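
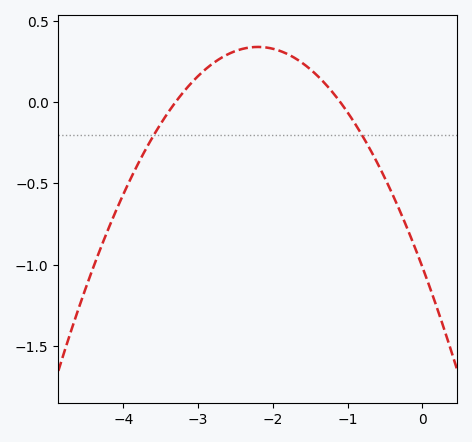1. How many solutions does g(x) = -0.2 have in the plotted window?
2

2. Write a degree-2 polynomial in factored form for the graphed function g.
y = -0.28(x + 3.3)(x + 1.1)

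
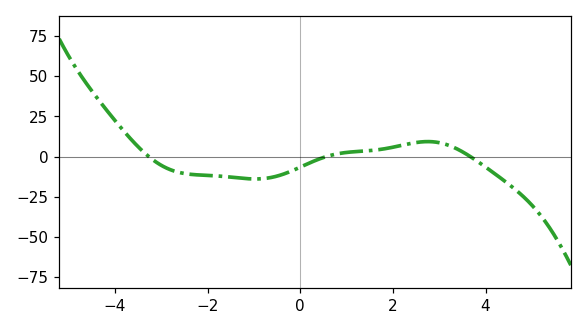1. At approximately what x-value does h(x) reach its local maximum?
2.8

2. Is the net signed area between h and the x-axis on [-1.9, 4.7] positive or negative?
negative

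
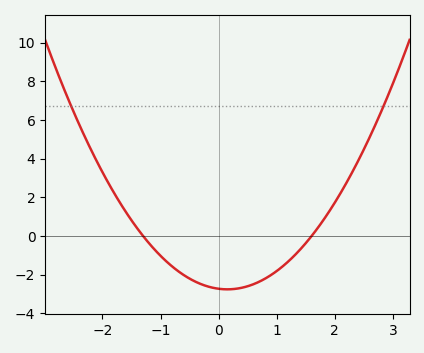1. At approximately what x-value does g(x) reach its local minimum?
0.1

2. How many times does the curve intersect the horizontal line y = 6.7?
2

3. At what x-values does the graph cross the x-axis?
-1.3, 1.6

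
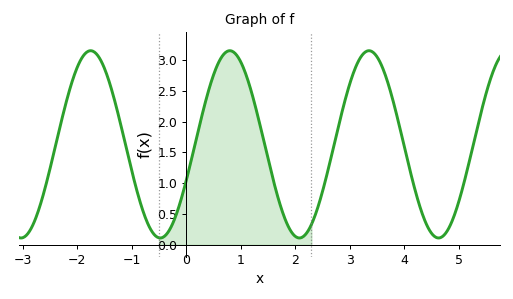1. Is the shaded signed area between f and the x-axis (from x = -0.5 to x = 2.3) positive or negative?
positive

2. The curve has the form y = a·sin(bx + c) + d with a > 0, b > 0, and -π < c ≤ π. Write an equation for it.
y = 1.52sin(2.46x - 0.4) + 1.63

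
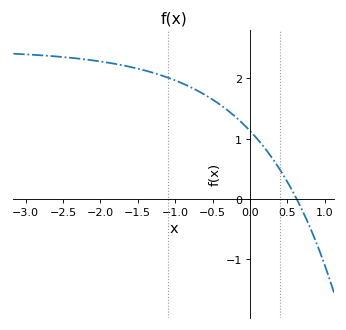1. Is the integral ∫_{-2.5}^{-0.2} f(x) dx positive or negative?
positive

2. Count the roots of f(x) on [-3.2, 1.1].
1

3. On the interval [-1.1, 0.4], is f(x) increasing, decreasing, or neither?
decreasing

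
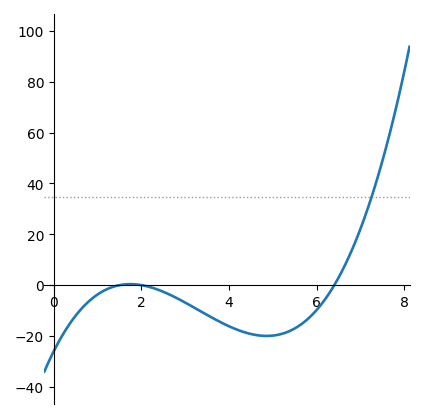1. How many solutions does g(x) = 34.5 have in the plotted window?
1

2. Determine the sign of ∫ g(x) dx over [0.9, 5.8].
negative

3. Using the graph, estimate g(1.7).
0.381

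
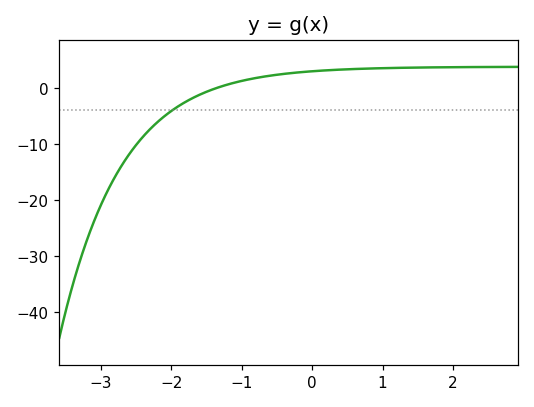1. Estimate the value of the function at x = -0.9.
2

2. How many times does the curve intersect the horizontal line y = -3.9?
1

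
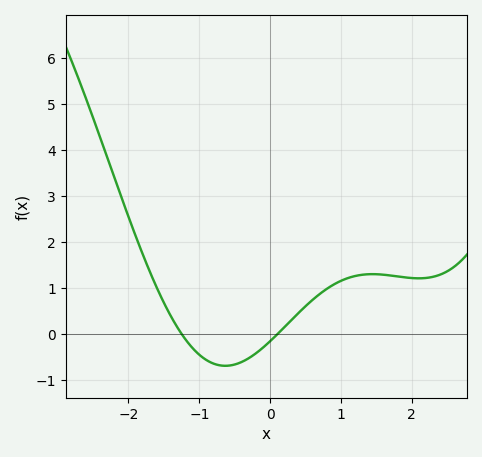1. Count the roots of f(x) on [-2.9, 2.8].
2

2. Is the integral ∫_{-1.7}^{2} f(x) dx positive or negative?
positive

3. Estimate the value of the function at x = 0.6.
0.746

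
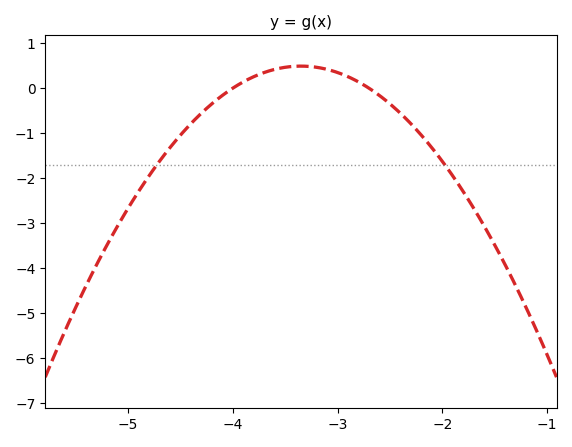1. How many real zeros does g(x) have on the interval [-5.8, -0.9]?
2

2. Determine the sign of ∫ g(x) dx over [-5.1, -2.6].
negative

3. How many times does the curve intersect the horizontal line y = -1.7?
2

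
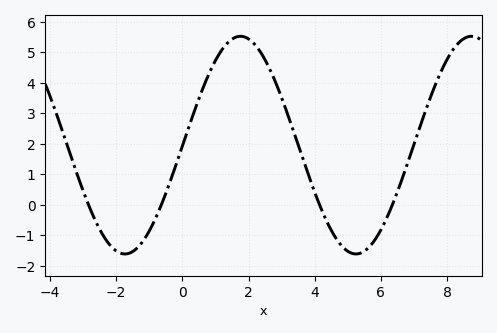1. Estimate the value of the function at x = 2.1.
5.35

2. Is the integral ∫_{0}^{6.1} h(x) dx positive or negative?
positive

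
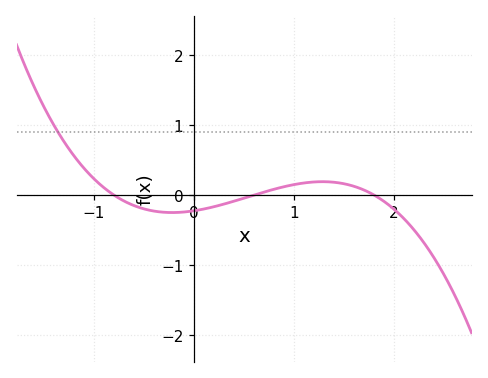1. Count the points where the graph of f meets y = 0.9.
1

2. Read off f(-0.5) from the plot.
-0.197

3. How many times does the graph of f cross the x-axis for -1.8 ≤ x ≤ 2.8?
3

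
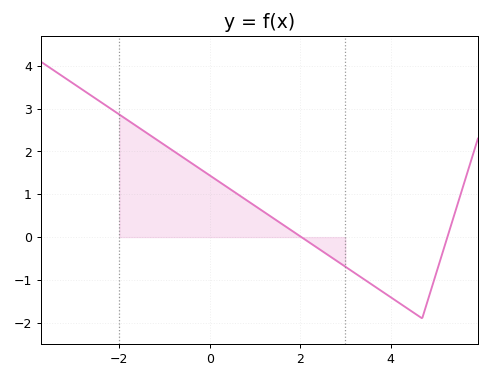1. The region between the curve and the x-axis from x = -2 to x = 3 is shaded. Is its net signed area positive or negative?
positive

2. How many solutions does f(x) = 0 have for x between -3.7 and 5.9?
2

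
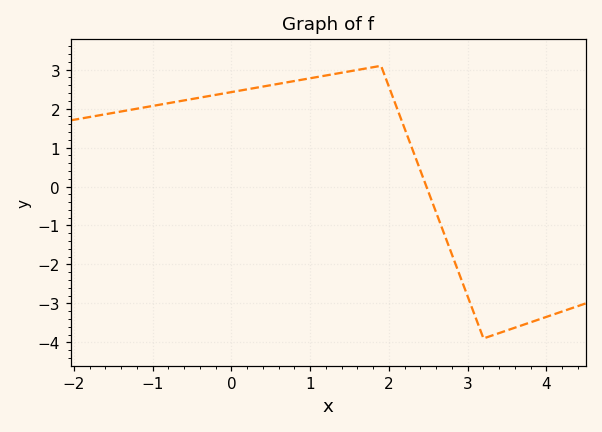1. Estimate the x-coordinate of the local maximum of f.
1.9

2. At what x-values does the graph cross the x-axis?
2.5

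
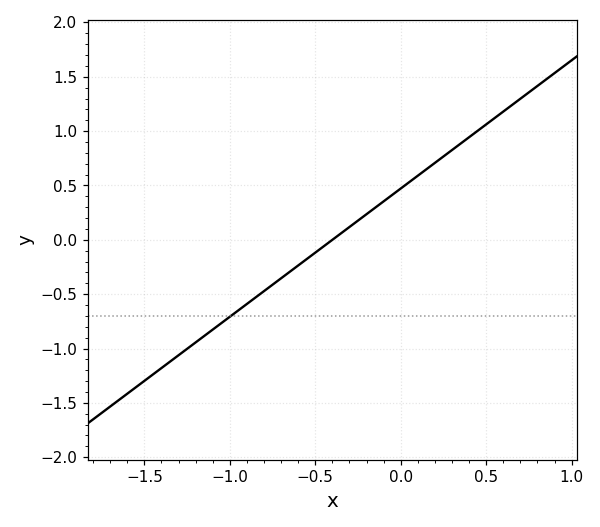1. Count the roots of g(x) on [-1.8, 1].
1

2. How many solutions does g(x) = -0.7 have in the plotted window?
1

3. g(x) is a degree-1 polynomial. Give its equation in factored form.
y = 1.18(x + 0.4)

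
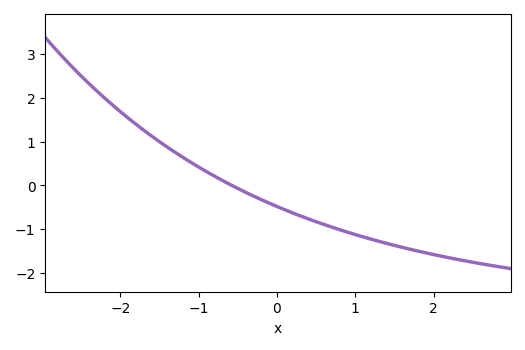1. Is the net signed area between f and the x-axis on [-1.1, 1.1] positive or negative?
negative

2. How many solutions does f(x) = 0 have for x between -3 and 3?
1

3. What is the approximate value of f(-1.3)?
0.754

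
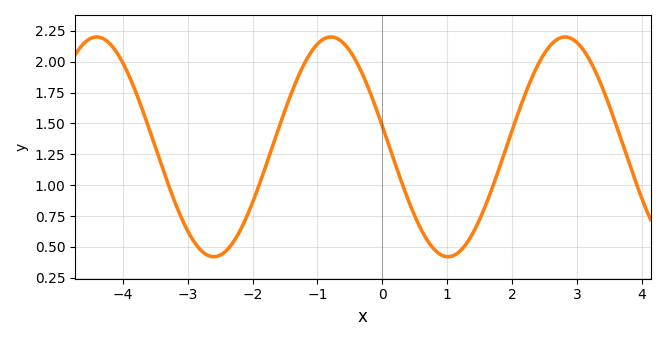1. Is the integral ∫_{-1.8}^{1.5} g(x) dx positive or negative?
positive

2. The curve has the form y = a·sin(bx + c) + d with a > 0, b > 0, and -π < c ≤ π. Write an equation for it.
y = 0.89sin(1.74x + 2.95) + 1.31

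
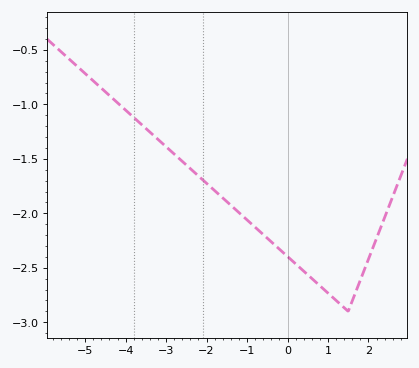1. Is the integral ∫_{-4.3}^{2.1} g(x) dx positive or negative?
negative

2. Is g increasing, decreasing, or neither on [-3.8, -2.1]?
decreasing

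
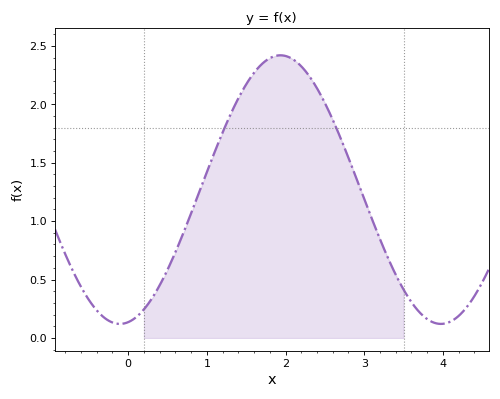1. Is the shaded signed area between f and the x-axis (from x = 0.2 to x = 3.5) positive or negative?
positive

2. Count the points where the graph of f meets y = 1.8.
2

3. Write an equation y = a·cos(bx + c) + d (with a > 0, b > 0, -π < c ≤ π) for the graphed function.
y = 1.15cos(1.54x - 2.98) + 1.27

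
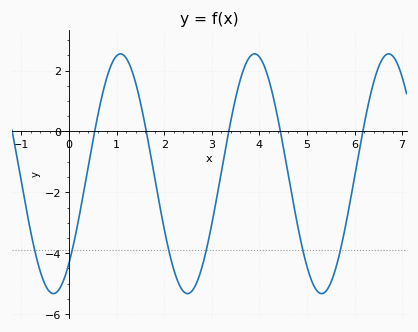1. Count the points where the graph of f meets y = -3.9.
6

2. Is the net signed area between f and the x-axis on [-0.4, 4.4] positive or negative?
negative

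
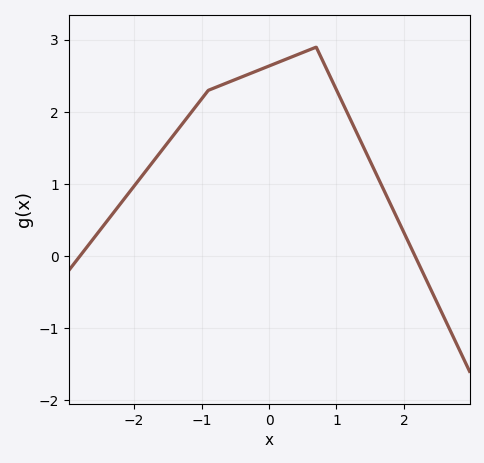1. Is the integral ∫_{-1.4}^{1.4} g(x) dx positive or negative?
positive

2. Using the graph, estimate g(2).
0.3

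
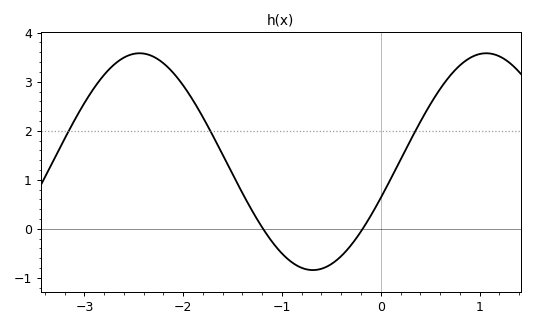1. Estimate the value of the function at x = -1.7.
1.9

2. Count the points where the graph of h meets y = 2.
3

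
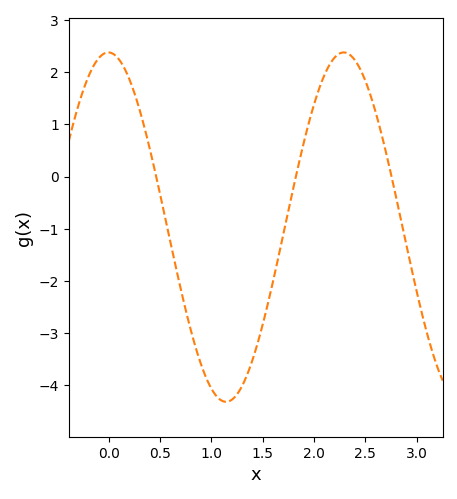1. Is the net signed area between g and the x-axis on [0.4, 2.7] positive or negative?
negative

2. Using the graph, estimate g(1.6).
-2.02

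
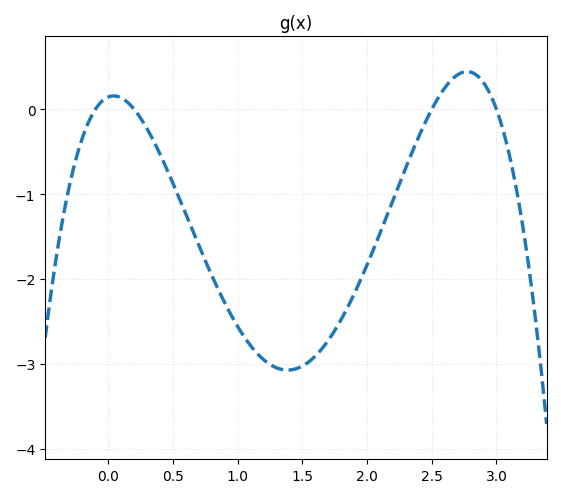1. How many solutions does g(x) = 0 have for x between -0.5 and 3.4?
4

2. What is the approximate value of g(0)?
0.146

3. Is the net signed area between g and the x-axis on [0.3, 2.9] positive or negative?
negative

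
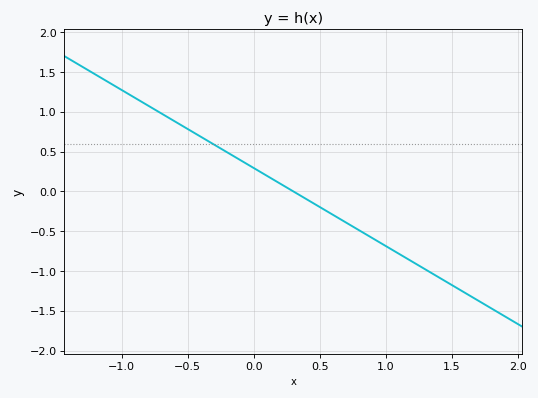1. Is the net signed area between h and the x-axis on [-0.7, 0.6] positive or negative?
positive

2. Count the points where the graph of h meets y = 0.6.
1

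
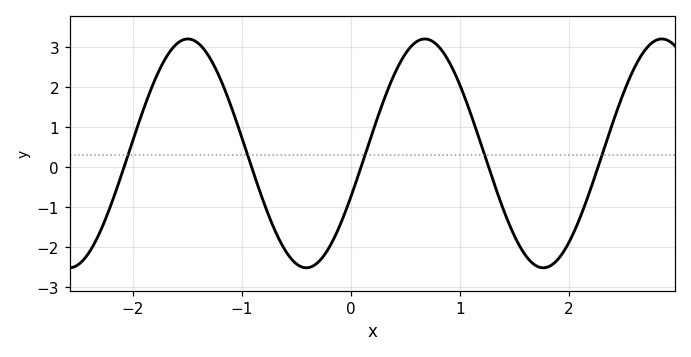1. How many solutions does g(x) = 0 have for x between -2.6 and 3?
5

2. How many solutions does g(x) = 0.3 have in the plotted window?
5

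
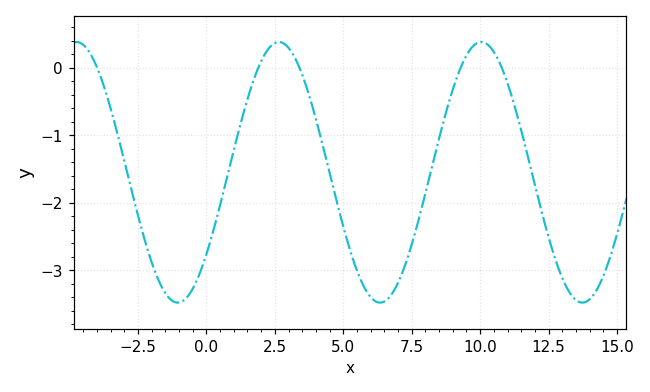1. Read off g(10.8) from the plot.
0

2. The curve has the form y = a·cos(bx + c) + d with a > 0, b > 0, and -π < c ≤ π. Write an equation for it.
y = 1.93cos(0.85x - 2.2) - 1.55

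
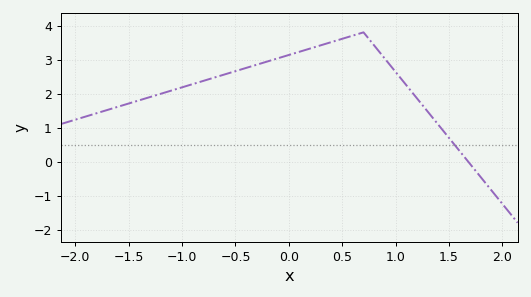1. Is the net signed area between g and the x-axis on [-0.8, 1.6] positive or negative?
positive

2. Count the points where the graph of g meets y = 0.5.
1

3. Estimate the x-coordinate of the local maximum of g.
0.698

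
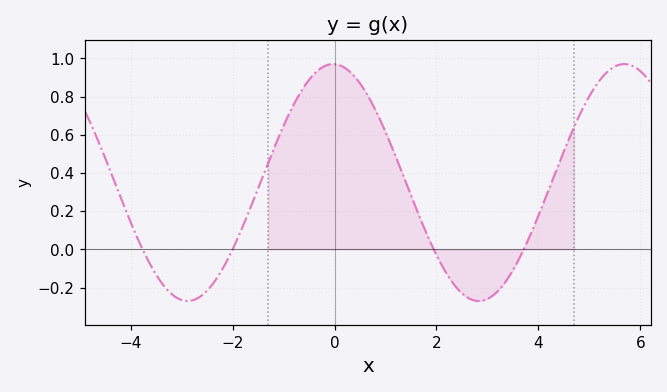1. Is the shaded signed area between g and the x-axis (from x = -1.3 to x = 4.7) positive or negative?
positive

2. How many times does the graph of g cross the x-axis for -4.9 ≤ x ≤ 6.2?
4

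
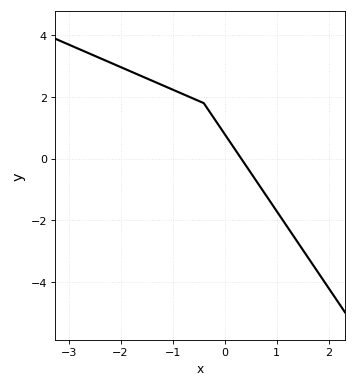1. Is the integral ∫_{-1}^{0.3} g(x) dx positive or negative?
positive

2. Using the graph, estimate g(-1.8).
2.8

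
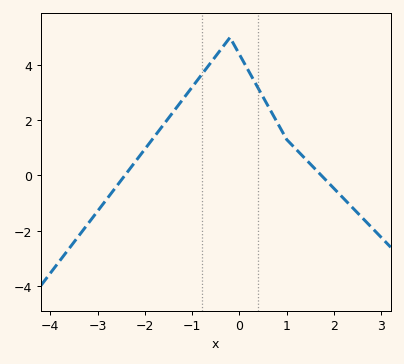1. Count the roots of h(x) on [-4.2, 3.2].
2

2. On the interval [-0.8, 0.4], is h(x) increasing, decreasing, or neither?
neither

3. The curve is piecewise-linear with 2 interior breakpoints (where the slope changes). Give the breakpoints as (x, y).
(-0.2, 5); (1, 1.3)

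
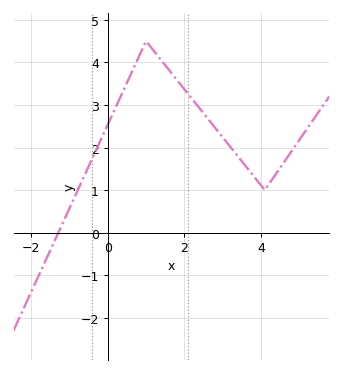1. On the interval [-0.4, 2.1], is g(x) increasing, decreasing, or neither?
neither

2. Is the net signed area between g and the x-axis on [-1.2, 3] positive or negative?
positive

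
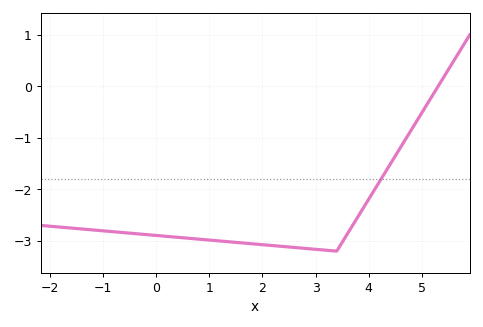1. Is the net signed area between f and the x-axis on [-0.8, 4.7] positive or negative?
negative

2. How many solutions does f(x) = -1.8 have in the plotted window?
1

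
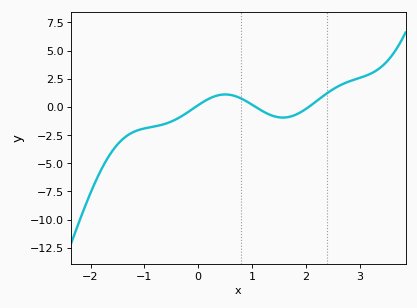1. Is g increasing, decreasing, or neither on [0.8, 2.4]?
neither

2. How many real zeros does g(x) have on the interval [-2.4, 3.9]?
3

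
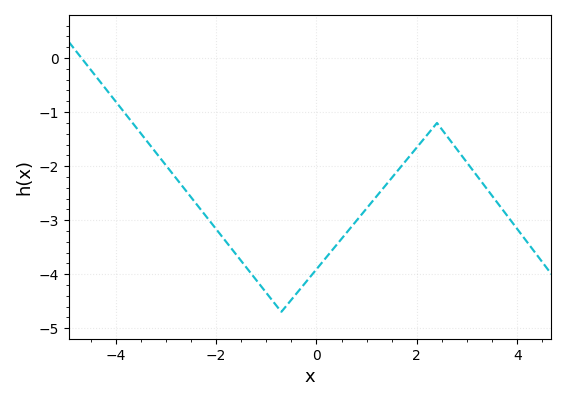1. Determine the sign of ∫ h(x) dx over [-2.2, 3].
negative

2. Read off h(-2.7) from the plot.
-2.3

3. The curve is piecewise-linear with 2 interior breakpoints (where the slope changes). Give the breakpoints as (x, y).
(-0.7, -4.7); (2.4, -1.2)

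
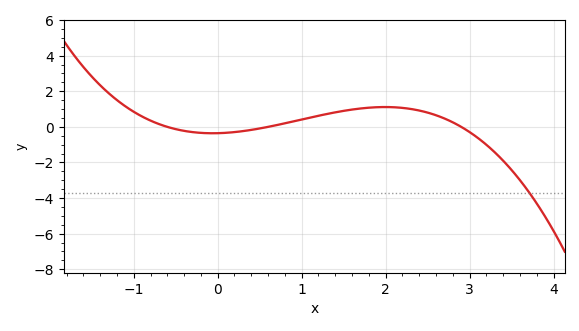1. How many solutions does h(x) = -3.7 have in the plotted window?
1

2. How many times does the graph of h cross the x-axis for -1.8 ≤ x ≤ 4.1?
3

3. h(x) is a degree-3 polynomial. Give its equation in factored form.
y = -0.34(x + 0.6)(x - 0.6)(x - 2.9)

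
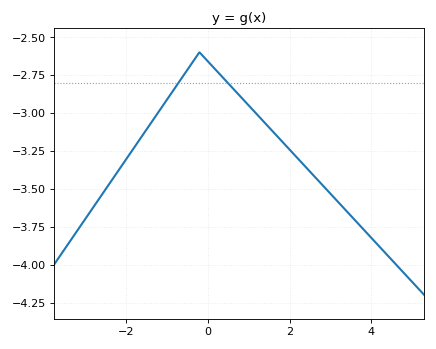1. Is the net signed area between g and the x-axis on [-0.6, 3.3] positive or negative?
negative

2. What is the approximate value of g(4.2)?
-3.88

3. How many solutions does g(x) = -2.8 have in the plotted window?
2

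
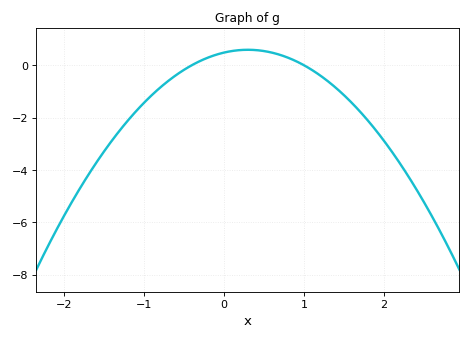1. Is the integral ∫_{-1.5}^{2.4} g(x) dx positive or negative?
negative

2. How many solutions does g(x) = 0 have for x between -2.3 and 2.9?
2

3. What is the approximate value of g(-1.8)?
-4.8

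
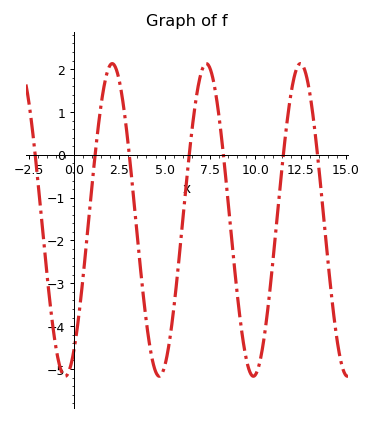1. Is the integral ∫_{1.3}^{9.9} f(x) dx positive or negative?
negative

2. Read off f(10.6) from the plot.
-3.93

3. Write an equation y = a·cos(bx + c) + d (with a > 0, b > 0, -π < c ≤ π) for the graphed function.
y = 3.65cos(1.21x - 2.55) - 1.52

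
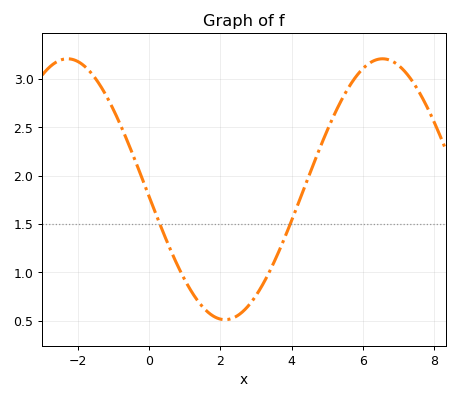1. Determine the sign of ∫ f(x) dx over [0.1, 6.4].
positive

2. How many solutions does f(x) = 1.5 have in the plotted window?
2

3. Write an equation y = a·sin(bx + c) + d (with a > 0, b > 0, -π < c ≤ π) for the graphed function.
y = 1.35sin(0.71x - 3.1) + 1.86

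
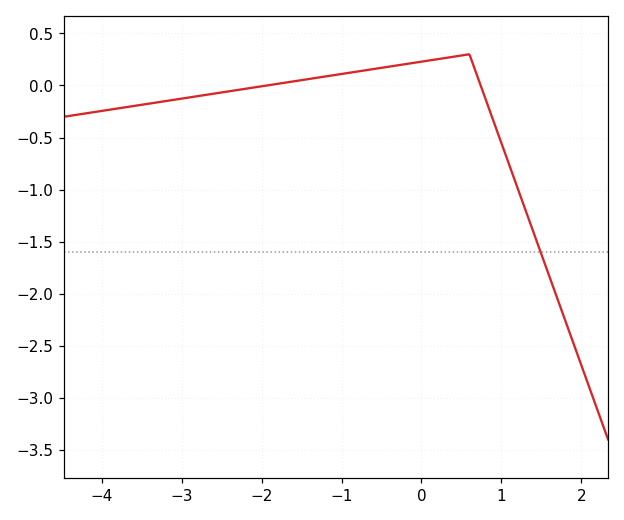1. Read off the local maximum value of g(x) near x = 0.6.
0.3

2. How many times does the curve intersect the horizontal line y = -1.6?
1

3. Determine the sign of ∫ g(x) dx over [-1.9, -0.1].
positive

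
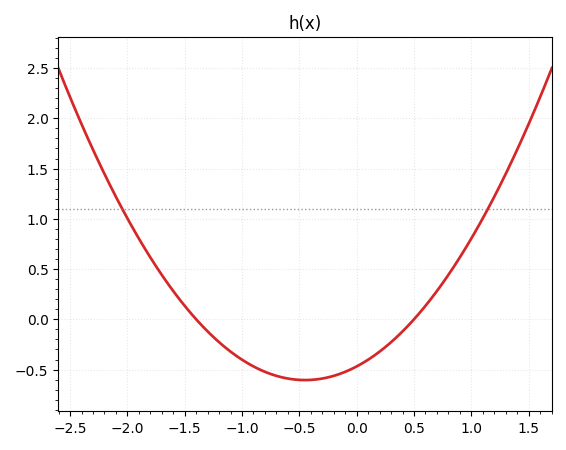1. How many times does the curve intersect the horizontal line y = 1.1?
2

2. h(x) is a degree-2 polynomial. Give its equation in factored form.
y = 0.67(x + 1.4)(x - 0.5)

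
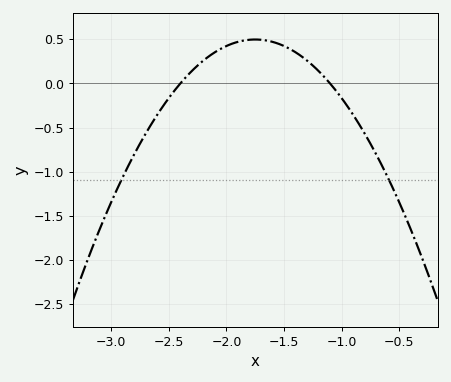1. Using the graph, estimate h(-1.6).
0.472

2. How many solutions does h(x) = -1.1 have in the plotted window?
2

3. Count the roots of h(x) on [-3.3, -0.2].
2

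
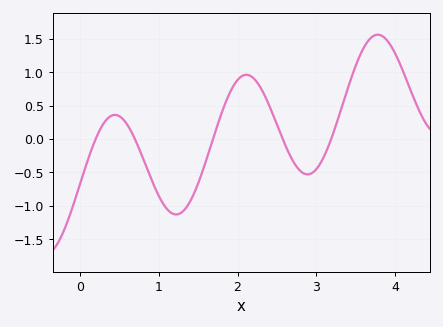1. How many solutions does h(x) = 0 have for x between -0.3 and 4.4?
5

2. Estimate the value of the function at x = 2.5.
0.216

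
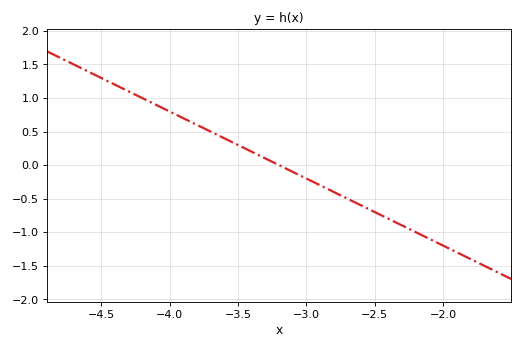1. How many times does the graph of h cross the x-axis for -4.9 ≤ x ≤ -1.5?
1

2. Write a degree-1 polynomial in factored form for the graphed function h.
y = -1(x + 3.2)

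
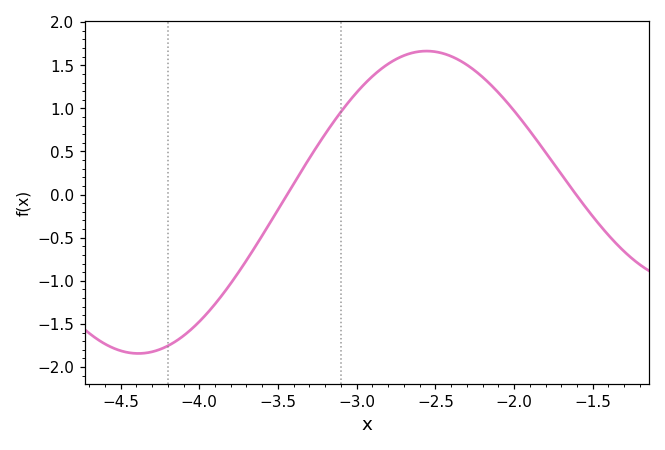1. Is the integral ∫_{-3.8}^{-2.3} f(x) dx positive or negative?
positive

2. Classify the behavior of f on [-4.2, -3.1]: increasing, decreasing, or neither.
increasing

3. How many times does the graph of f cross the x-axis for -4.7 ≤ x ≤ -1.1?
2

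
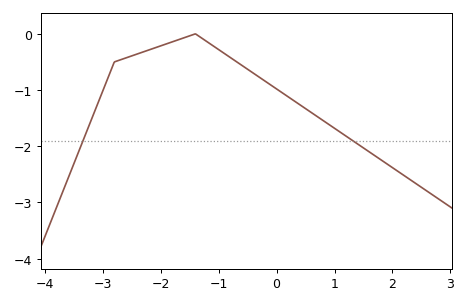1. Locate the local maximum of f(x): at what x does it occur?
-1.4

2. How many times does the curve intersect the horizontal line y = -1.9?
2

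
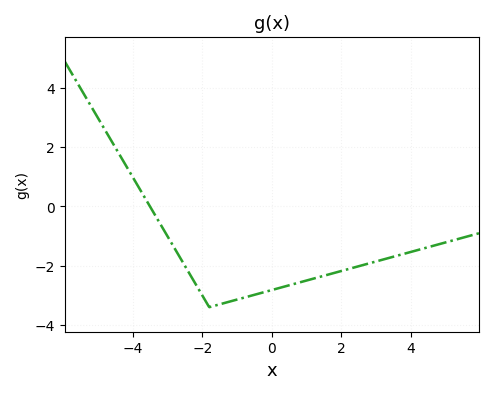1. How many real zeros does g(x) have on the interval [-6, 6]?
1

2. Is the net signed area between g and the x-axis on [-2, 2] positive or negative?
negative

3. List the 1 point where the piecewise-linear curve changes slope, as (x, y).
(-1.8, -3.4)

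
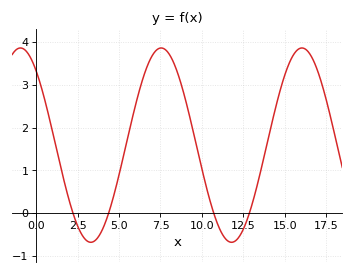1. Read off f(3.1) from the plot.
-0.656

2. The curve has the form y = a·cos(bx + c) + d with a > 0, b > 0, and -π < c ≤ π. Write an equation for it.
y = 2.27cos(0.74x + 0.702) + 1.59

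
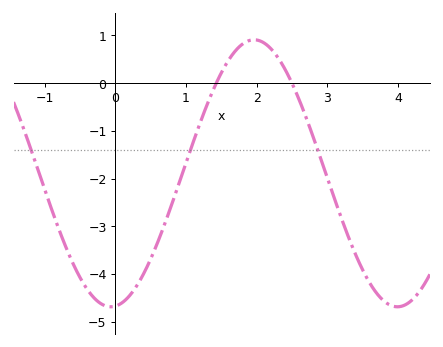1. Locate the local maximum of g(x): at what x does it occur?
1.96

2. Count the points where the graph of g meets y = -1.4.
3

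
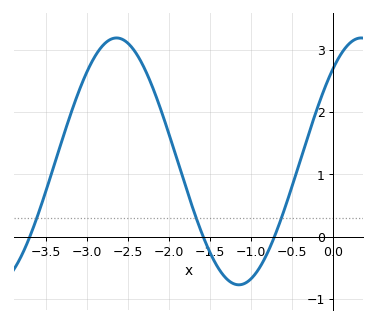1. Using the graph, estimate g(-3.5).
0.737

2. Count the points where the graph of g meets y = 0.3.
3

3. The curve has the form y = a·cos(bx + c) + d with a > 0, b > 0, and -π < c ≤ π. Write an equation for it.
y = 1.98cos(2.11x - 0.71) + 1.21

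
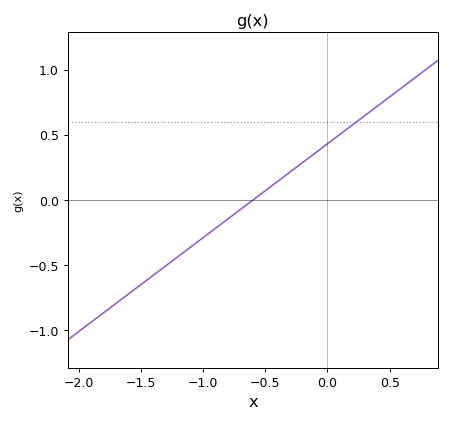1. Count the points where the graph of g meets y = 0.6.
1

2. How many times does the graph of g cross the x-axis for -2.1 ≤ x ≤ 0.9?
1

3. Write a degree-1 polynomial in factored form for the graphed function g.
y = 0.72(x + 0.6)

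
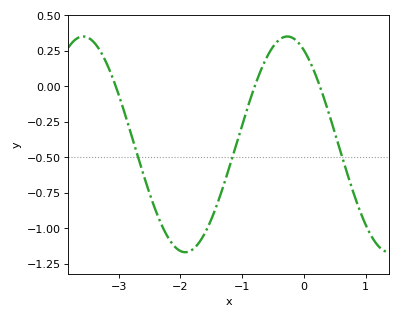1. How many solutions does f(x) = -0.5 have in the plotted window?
3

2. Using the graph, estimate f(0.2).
0.06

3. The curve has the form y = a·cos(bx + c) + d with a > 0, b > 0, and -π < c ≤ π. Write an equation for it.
y = 0.76cos(1.9x + 0.51) - 0.41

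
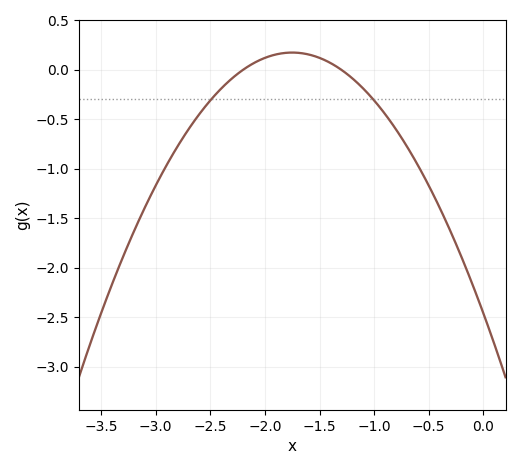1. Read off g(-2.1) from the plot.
0.05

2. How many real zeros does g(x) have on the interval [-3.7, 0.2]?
2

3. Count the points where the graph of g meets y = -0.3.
2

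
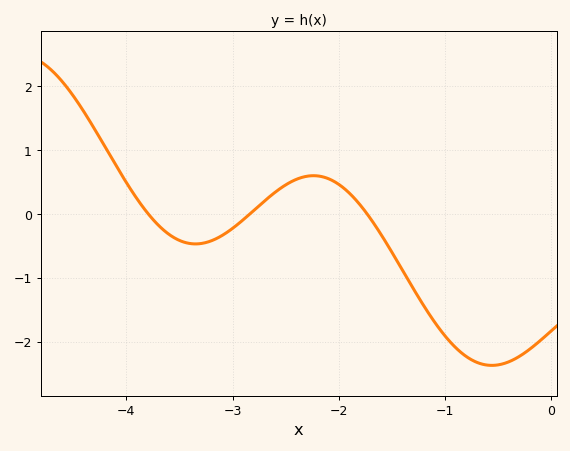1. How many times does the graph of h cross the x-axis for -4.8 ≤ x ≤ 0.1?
3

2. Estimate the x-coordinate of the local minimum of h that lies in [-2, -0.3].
-0.556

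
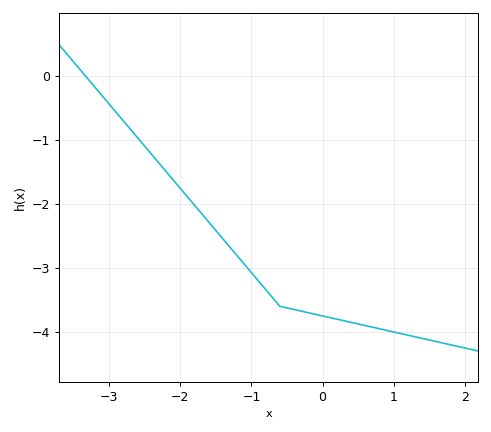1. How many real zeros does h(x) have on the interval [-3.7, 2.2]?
1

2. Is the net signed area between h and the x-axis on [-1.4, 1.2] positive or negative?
negative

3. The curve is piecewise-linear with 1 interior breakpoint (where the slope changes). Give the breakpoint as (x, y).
(-0.6, -3.6)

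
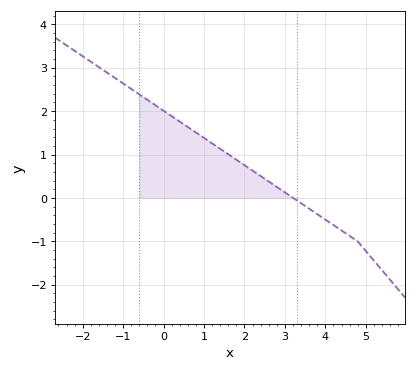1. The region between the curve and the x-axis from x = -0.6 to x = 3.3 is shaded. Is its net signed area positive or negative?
positive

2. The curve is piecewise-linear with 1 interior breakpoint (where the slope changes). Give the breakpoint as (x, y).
(4.8, -1)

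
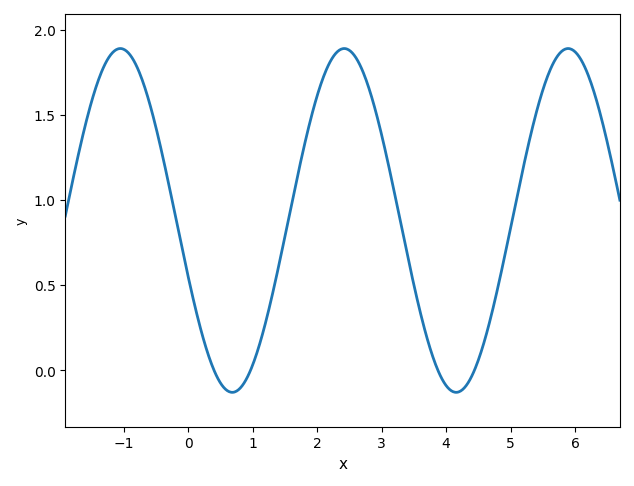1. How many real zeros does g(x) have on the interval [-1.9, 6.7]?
4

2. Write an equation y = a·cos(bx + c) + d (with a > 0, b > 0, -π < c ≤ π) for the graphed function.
y = 1.01cos(1.8x + 1.9) + 0.88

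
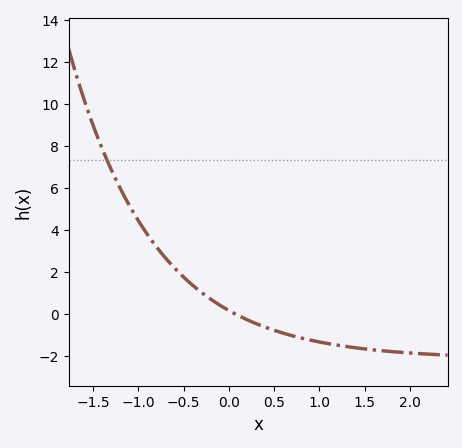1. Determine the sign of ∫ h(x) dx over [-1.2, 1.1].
positive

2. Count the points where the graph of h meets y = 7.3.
1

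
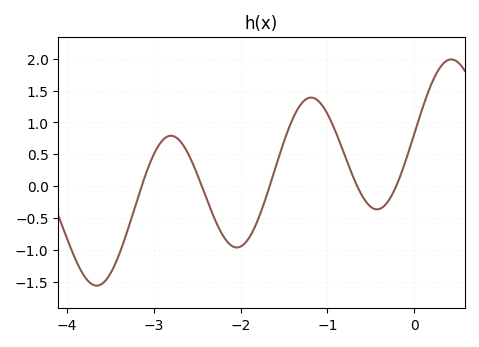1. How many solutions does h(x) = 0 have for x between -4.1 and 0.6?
5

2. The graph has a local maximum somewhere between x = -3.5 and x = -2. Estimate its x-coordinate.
-2.8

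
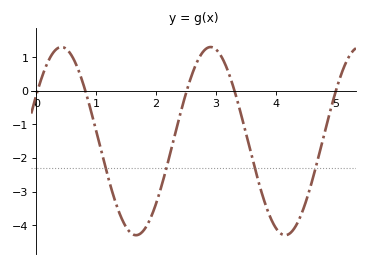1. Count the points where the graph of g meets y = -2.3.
4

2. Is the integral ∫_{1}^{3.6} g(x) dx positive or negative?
negative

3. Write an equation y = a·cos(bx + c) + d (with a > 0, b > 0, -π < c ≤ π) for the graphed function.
y = 2.8cos(2.5x - 1.1) - 1.5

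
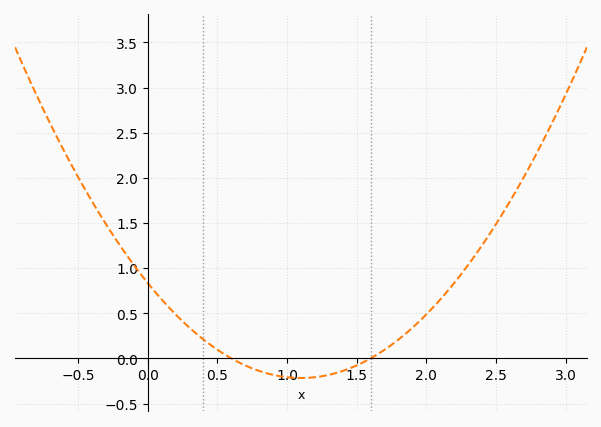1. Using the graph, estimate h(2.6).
1.74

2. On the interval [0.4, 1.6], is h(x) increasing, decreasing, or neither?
neither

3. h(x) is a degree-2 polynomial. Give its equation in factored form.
y = 0.87(x - 0.6)(x - 1.6)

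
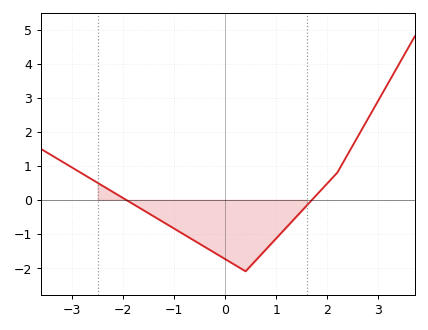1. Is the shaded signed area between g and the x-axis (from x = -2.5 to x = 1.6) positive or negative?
negative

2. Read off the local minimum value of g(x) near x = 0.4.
-2.1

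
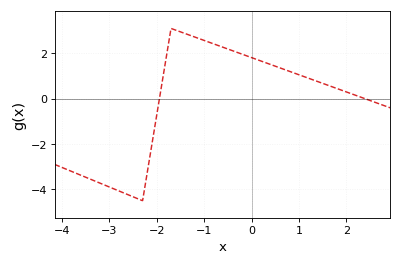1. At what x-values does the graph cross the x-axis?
-1.9, 2.4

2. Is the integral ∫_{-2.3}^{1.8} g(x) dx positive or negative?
positive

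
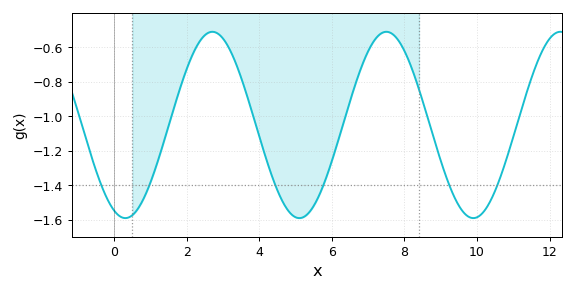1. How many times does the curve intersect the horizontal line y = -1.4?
6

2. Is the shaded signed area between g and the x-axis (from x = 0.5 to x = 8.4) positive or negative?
negative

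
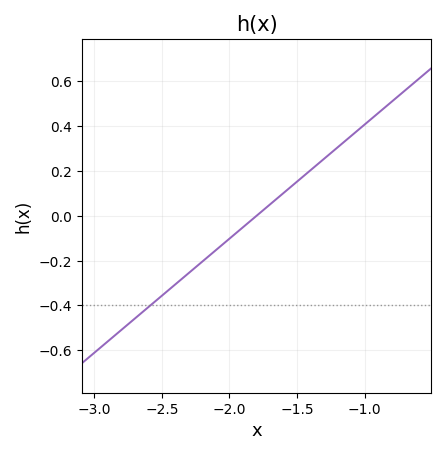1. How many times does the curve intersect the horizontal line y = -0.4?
1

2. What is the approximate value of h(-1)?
0.4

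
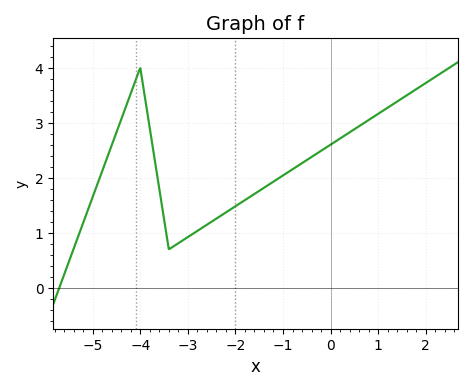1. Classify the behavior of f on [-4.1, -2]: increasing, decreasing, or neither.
neither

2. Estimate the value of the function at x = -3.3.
0.756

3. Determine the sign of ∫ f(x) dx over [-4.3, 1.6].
positive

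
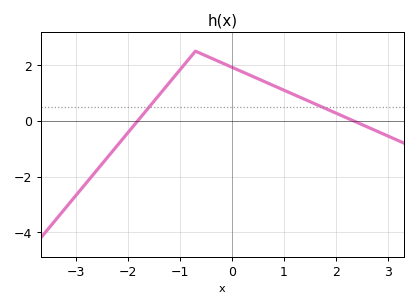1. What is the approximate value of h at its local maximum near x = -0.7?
2.5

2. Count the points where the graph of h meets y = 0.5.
2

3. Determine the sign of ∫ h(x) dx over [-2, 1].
positive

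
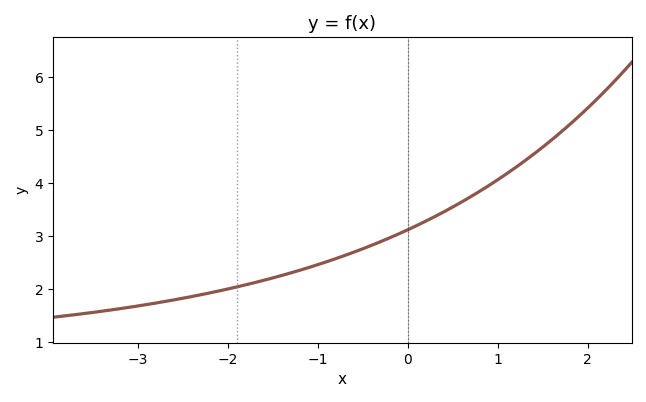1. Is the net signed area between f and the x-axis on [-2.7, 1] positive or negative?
positive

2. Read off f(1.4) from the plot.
4.5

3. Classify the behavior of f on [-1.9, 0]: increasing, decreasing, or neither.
increasing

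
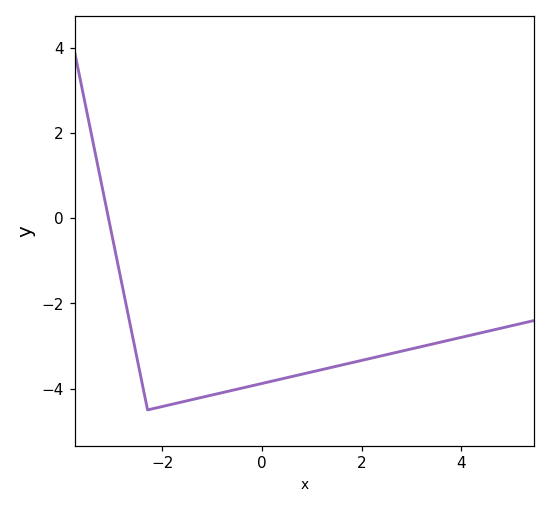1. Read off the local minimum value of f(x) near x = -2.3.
-4.4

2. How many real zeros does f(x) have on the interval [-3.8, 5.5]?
1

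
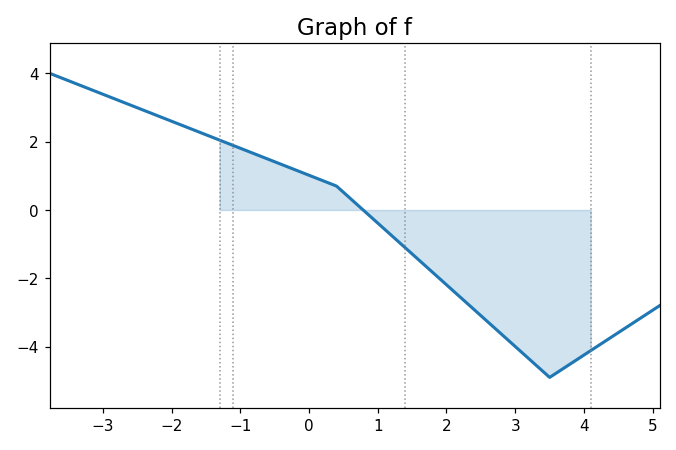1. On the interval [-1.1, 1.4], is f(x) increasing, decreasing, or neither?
decreasing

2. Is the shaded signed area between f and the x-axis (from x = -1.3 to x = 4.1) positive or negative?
negative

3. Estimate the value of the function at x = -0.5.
1.4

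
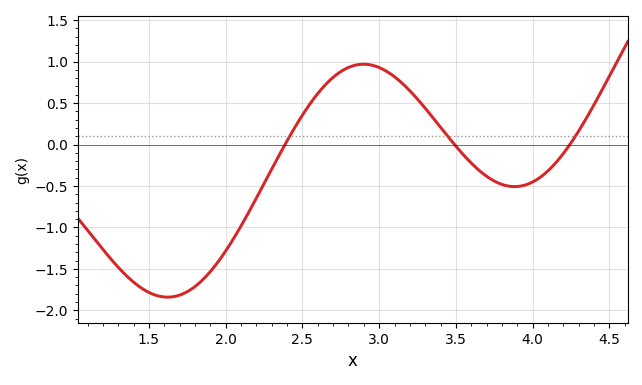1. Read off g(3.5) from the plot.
0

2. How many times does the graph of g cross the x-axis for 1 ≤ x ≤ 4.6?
3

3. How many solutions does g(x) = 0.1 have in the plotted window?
3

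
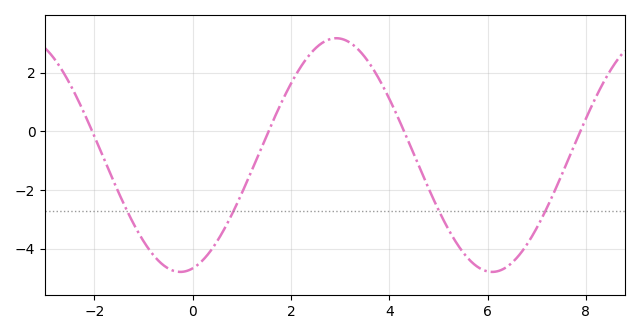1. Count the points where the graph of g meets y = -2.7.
4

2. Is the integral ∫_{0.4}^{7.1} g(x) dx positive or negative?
negative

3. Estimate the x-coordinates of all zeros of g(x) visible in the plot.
-2.05, 1.54, 4.3, 7.89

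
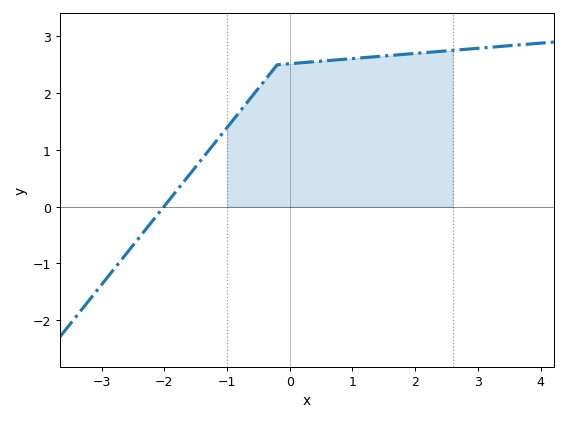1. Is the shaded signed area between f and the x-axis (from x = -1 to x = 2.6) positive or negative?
positive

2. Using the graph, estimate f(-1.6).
0.6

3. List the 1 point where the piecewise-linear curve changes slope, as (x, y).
(-0.2, 2.5)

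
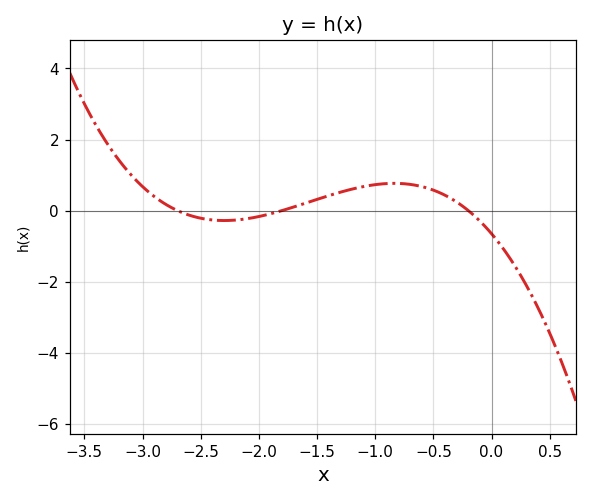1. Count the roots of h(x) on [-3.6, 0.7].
3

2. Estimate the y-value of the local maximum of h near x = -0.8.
0.766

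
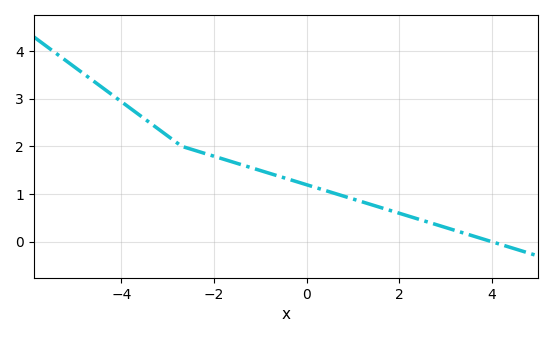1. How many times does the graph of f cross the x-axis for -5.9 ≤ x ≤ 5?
1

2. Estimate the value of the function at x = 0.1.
1.2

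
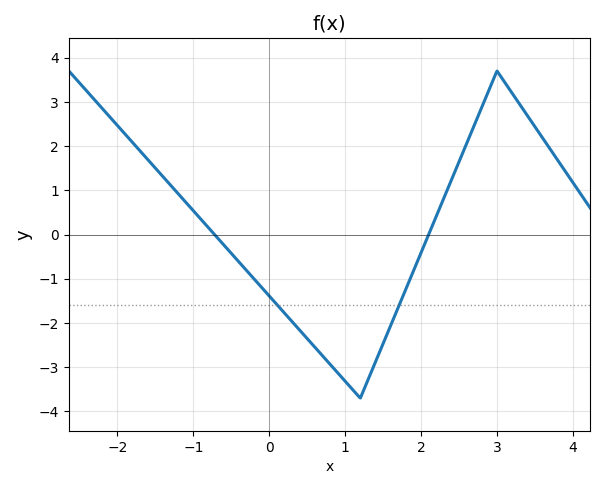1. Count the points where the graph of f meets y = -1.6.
2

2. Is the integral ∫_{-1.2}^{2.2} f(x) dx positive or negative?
negative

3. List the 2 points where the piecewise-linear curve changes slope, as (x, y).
(1.2, -3.7); (3, 3.7)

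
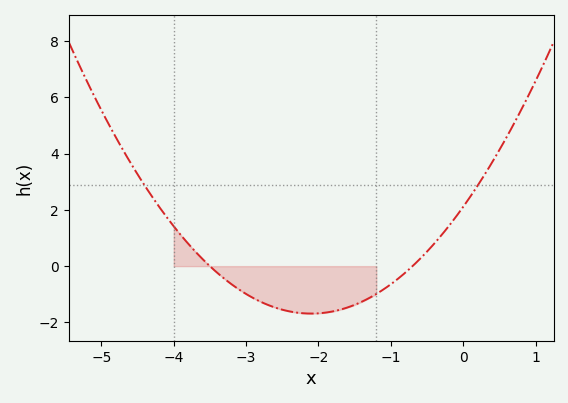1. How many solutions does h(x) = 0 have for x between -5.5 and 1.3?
2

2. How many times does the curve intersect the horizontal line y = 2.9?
2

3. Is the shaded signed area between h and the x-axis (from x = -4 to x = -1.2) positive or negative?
negative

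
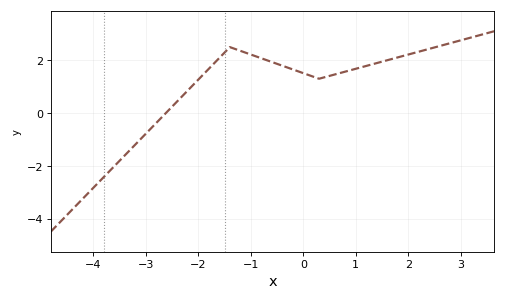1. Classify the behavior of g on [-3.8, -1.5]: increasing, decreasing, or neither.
increasing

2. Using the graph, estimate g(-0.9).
2.2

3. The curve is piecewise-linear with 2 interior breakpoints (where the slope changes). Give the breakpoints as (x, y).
(-1.4, 2.5); (0.3, 1.3)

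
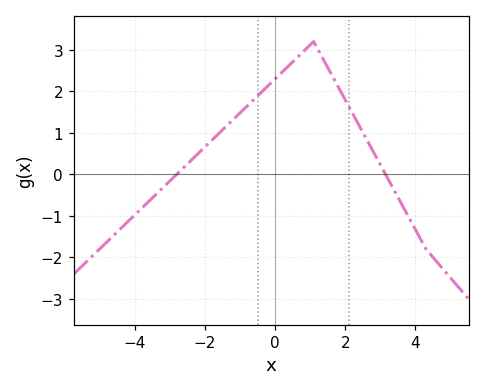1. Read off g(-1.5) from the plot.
1.07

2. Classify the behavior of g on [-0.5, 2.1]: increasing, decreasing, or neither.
neither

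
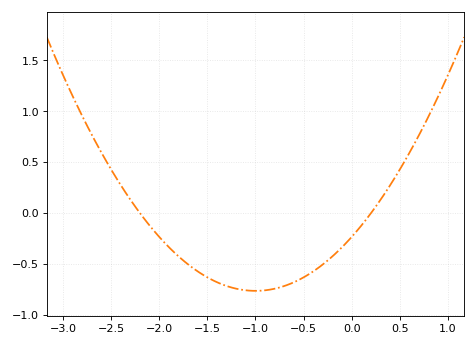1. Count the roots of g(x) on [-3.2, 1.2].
2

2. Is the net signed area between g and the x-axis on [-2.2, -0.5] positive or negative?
negative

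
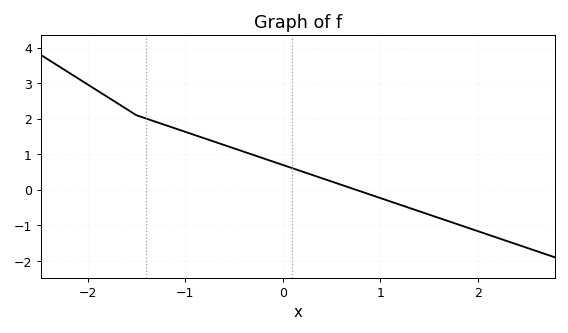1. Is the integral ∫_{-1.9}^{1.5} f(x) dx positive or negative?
positive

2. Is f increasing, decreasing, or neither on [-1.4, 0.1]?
decreasing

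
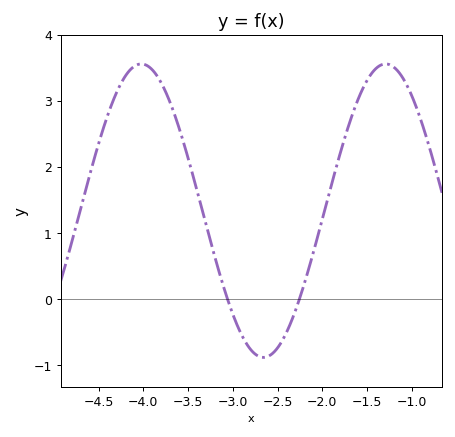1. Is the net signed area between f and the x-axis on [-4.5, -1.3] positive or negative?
positive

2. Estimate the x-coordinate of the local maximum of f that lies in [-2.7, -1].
-1.3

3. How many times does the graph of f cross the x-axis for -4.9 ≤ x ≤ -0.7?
2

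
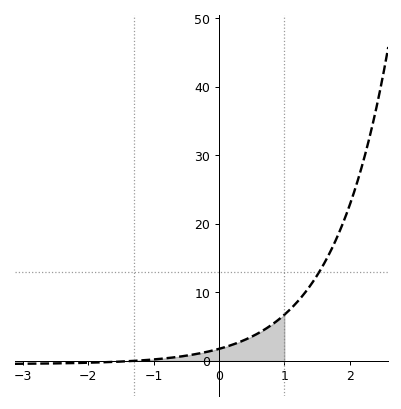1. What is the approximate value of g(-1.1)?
0.138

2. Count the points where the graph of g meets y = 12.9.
1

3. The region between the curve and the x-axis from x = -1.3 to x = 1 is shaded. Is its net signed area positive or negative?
positive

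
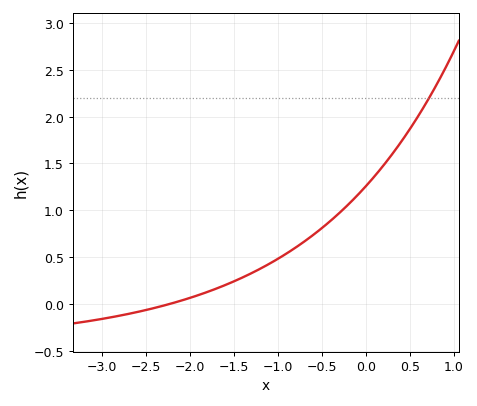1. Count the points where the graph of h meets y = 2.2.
1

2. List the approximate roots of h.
-2.24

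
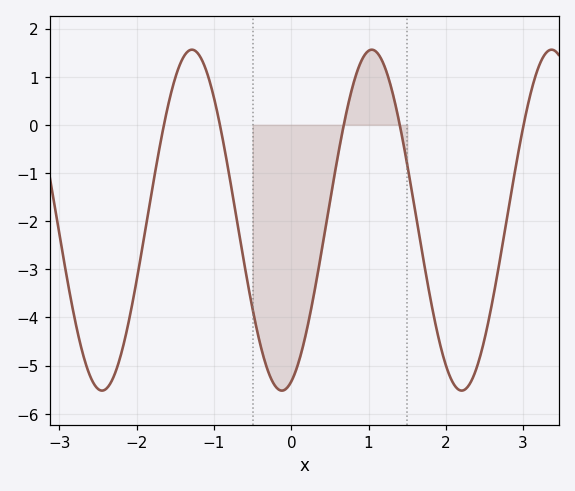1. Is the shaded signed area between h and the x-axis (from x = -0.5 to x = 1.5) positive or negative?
negative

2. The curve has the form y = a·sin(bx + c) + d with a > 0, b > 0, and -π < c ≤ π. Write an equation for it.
y = 3.54sin(2.7x - 1.24) - 1.98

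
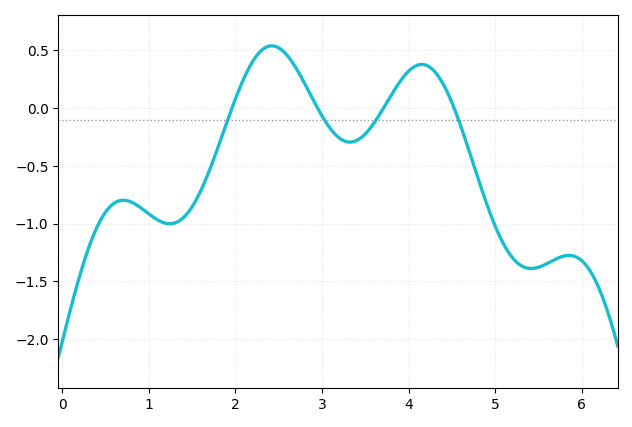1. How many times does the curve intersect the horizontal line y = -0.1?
4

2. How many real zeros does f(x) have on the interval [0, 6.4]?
4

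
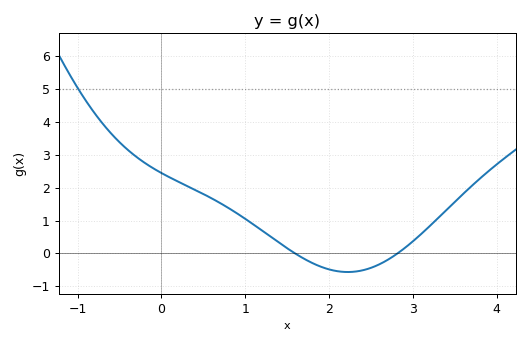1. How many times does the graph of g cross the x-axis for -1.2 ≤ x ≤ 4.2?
2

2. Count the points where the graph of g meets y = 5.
1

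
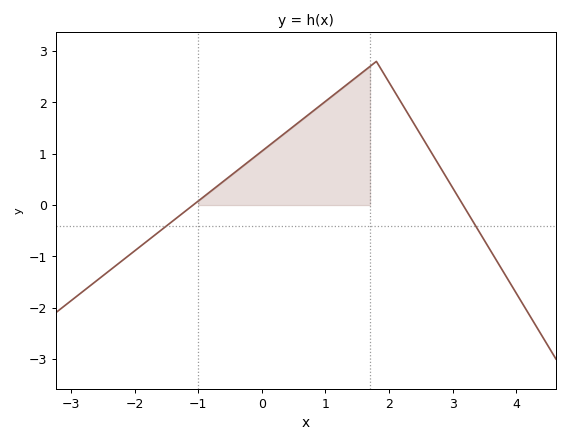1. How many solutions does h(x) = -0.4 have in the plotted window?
2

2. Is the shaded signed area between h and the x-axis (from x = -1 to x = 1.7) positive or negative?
positive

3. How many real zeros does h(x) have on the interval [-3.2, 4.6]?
2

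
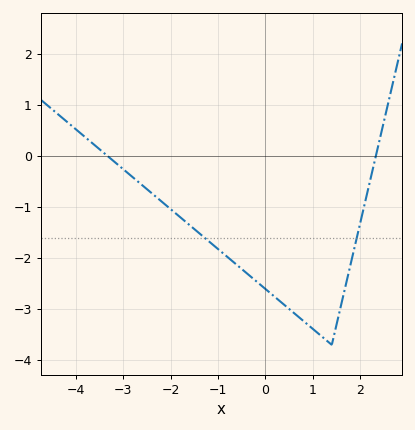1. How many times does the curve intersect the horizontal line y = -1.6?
2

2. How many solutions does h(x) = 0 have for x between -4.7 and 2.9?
2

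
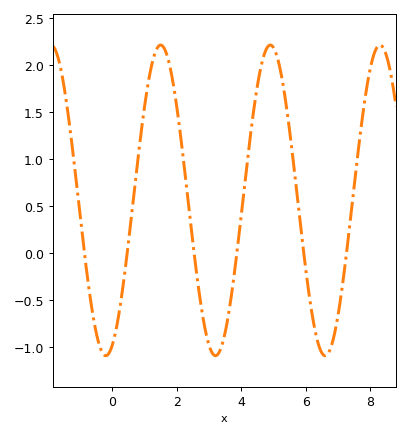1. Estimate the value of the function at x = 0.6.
0.4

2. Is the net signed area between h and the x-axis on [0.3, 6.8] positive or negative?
positive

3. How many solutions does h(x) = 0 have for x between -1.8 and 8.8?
6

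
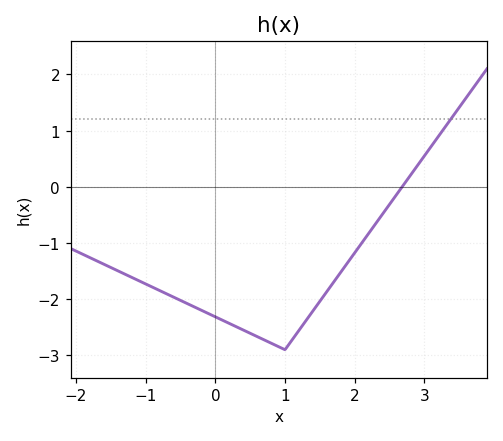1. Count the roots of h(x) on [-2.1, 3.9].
1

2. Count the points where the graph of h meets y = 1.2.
1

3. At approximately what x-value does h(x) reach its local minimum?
1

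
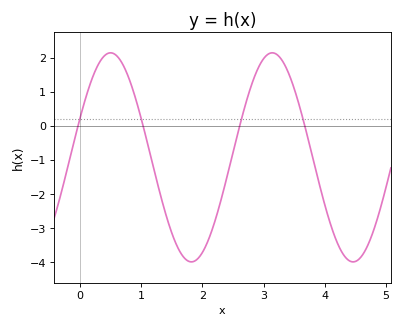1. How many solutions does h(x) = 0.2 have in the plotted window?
4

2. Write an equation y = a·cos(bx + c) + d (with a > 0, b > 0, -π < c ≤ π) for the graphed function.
y = 3.07cos(2.4x - 1.2) - 0.93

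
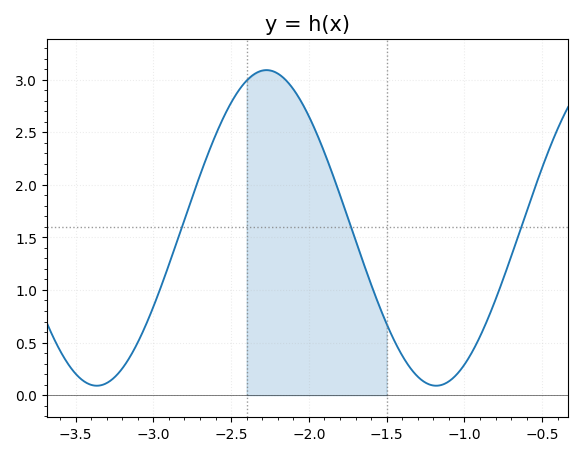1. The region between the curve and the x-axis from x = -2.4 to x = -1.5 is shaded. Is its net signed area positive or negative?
positive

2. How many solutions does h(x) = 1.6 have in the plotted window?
3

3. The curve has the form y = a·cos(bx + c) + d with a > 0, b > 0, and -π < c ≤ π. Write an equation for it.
y = 1.5cos(2.88x + 0.262) + 1.59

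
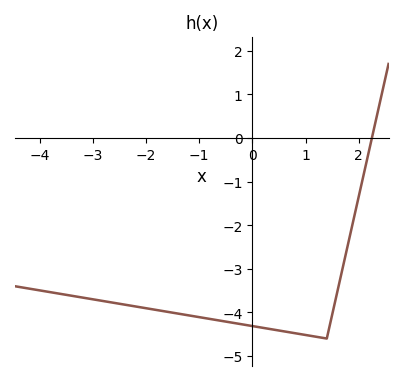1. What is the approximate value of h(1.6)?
-3.5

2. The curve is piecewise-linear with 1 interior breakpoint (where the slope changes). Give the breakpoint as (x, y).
(1.4, -4.6)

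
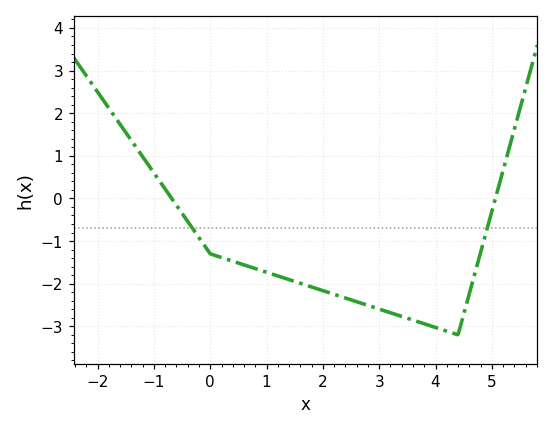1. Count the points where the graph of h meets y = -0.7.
2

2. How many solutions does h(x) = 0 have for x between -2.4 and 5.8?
2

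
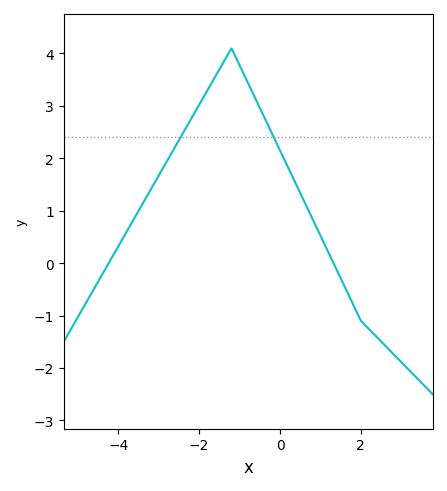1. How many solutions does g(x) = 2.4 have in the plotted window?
2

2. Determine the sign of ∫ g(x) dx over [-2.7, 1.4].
positive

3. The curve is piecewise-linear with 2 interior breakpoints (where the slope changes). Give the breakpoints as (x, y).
(-1.2, 4.1); (2, -1.1)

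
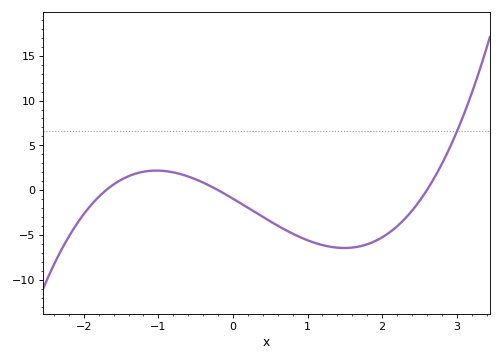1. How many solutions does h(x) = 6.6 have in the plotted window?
1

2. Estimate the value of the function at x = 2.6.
0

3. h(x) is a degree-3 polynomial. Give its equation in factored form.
y = 1.08(x + 1.7)(x + 0.2)(x - 2.6)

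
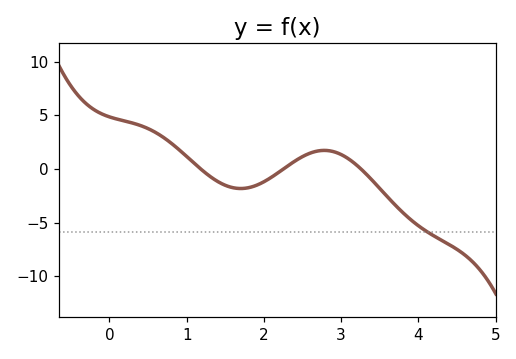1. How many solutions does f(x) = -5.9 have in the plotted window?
1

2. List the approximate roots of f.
1.18, 2.25, 3.26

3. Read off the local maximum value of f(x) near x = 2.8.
1.73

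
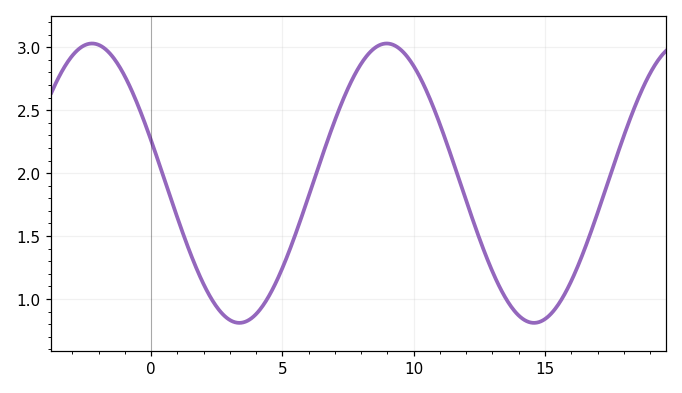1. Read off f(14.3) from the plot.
0.8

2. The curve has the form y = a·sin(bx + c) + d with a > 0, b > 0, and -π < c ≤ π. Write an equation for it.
y = 1.11sin(0.56x + 2.8) + 1.92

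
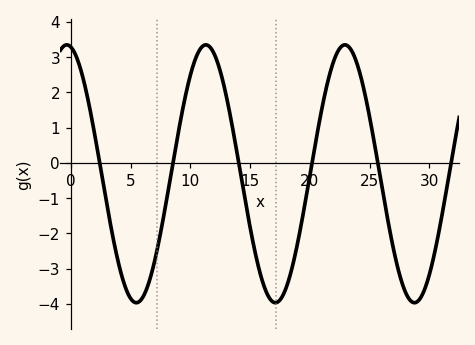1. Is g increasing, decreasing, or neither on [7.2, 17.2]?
neither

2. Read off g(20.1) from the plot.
-0.164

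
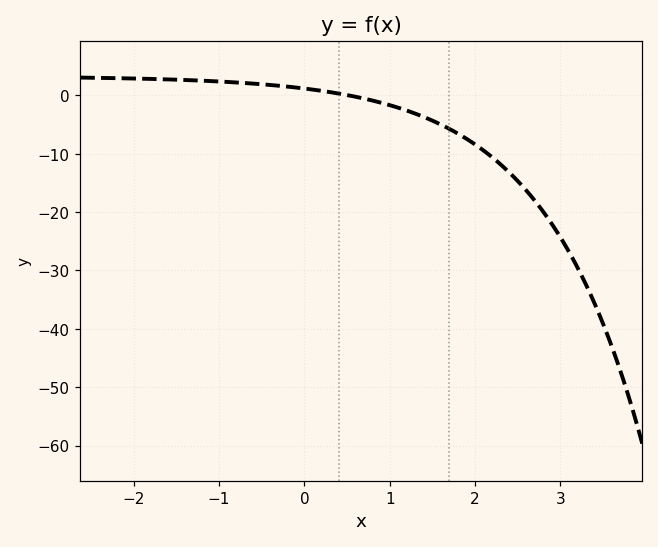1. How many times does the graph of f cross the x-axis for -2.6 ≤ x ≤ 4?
1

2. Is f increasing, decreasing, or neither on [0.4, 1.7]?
decreasing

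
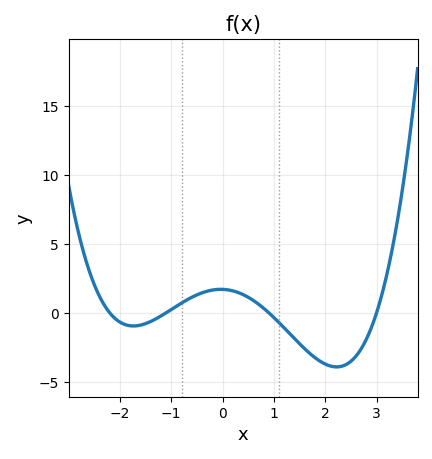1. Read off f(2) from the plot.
-3.5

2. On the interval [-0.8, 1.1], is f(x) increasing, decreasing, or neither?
neither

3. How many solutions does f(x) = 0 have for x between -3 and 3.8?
4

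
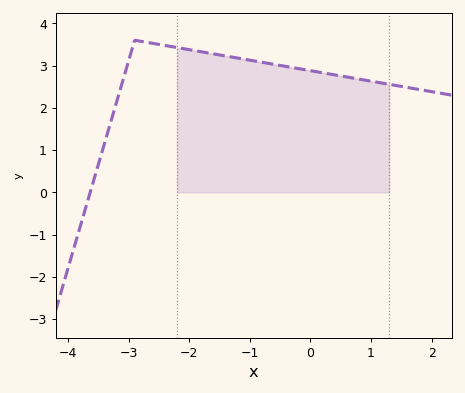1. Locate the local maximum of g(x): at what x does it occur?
-2.9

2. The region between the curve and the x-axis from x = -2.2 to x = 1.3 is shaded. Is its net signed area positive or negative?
positive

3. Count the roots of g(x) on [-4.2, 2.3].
1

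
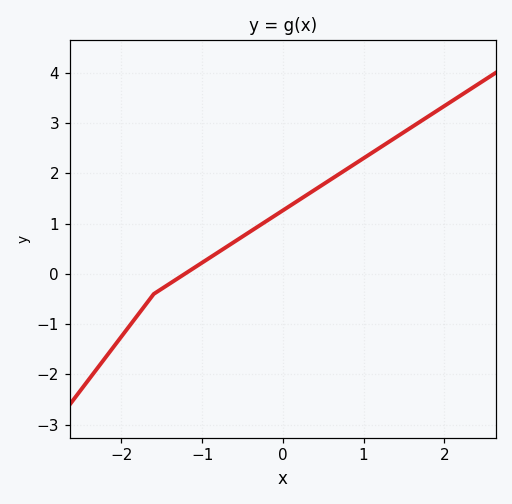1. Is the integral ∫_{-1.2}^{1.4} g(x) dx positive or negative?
positive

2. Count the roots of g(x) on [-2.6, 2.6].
1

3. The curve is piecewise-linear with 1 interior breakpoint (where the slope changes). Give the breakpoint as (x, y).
(-1.6, -0.4)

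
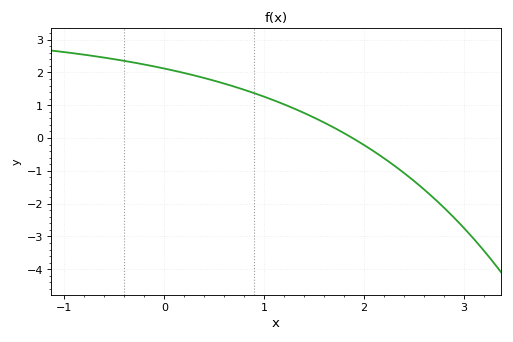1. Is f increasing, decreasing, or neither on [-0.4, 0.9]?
decreasing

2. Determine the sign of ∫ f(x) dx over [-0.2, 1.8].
positive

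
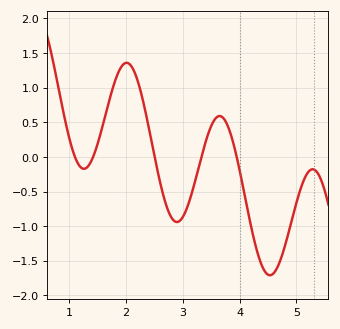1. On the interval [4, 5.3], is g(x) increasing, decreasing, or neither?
neither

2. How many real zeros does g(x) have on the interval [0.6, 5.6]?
5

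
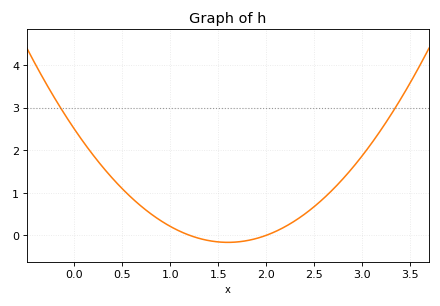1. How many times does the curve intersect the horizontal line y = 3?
2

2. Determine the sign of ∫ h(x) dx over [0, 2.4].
positive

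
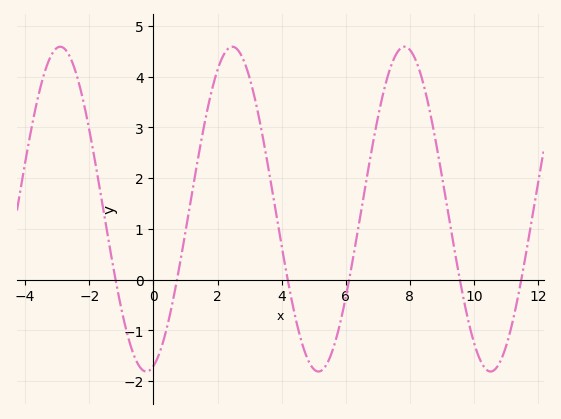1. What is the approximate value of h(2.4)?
4.58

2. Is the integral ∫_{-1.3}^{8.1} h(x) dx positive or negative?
positive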